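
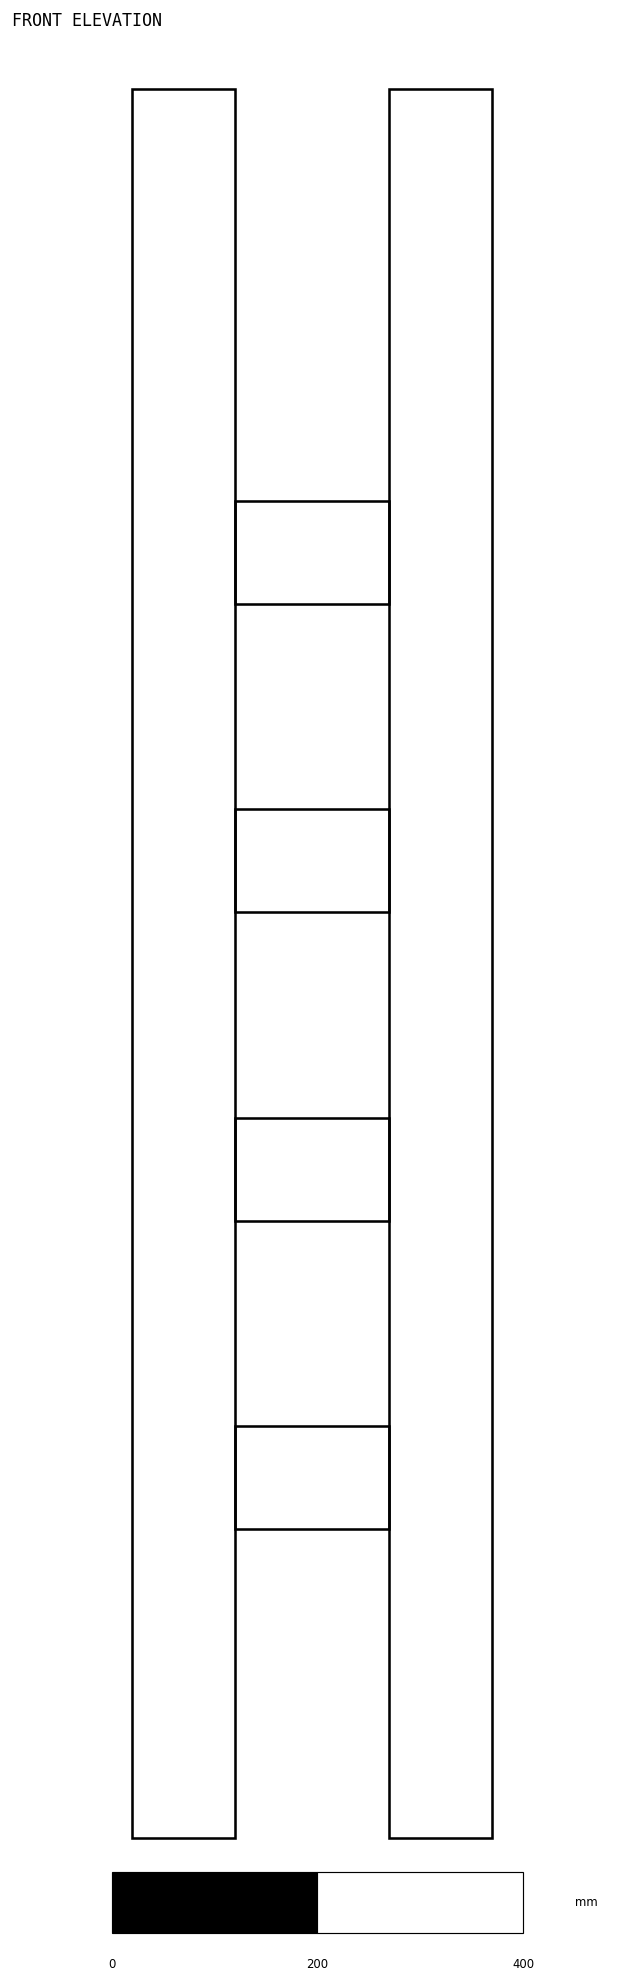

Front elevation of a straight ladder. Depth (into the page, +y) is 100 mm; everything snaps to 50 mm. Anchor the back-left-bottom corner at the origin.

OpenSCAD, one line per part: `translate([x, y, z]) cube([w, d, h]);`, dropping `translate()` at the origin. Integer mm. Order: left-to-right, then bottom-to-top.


cube([100, 100, 1700]);
translate([100, 0, 300]) cube([150, 100, 100]);
translate([100, 0, 600]) cube([150, 100, 100]);
translate([100, 0, 900]) cube([150, 100, 100]);
translate([100, 0, 1200]) cube([150, 100, 100]);
translate([250, 0, 0]) cube([100, 100, 1700]);


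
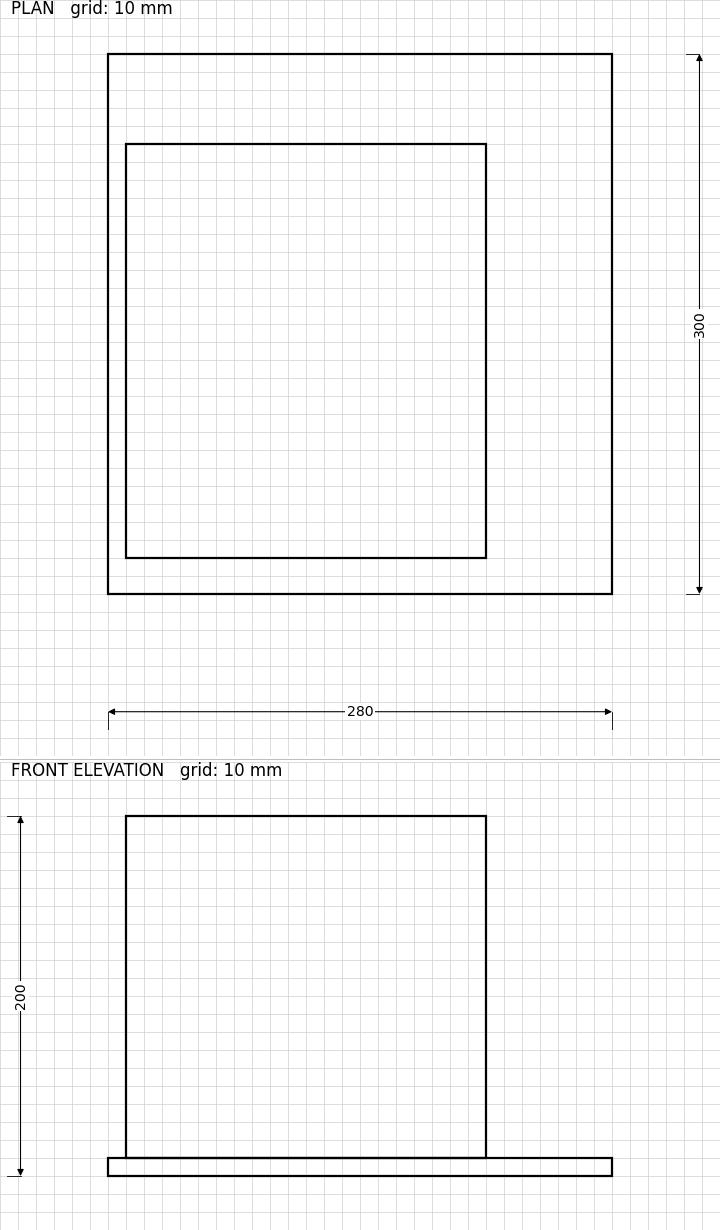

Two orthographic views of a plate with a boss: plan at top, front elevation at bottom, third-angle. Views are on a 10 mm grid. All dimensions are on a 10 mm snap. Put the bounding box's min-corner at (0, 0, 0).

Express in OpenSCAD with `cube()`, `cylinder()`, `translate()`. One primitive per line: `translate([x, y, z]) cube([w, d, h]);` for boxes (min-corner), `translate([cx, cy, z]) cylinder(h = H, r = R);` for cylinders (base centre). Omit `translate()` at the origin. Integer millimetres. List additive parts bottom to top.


cube([280, 300, 10]);
translate([10, 20, 10]) cube([200, 230, 190]);


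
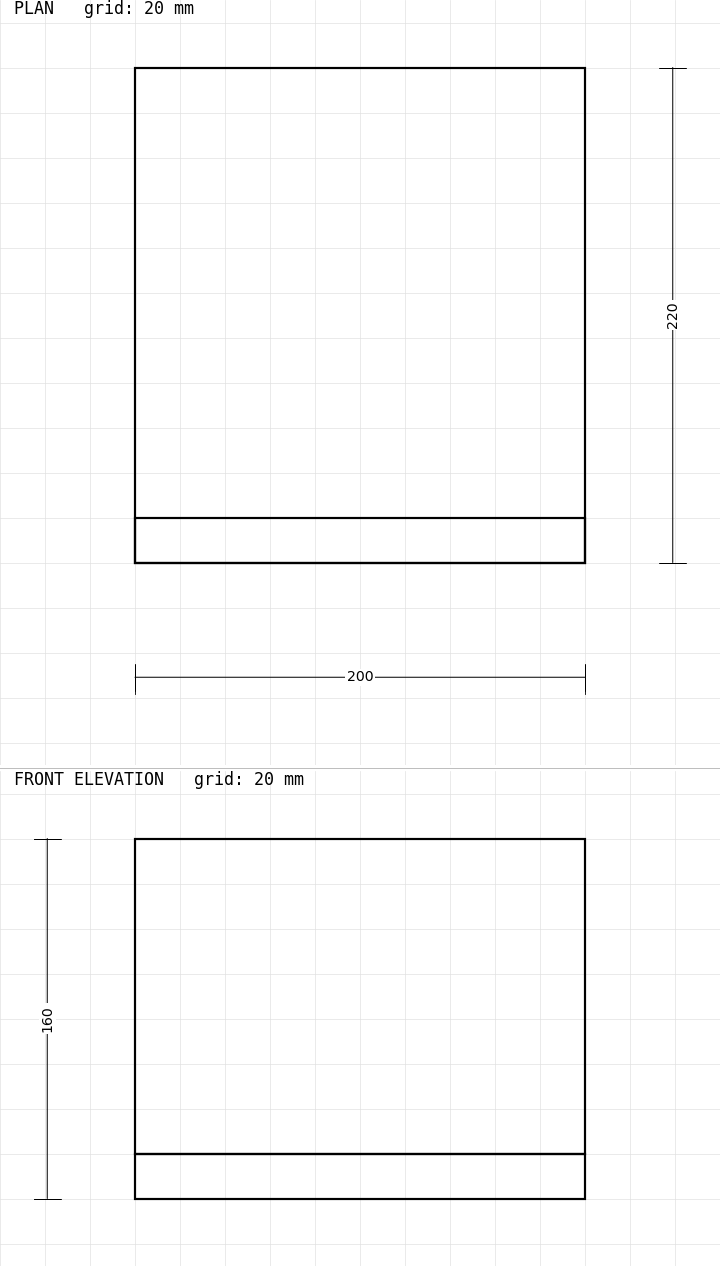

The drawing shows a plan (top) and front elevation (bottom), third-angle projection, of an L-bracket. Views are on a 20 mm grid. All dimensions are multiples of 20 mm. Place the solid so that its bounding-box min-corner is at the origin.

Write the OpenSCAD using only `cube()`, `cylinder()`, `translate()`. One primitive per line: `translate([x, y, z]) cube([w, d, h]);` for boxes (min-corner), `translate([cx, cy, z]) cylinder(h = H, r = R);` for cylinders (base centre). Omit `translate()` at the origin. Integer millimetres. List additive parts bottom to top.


cube([200, 220, 20]);
translate([0, 0, 20]) cube([200, 20, 140]);


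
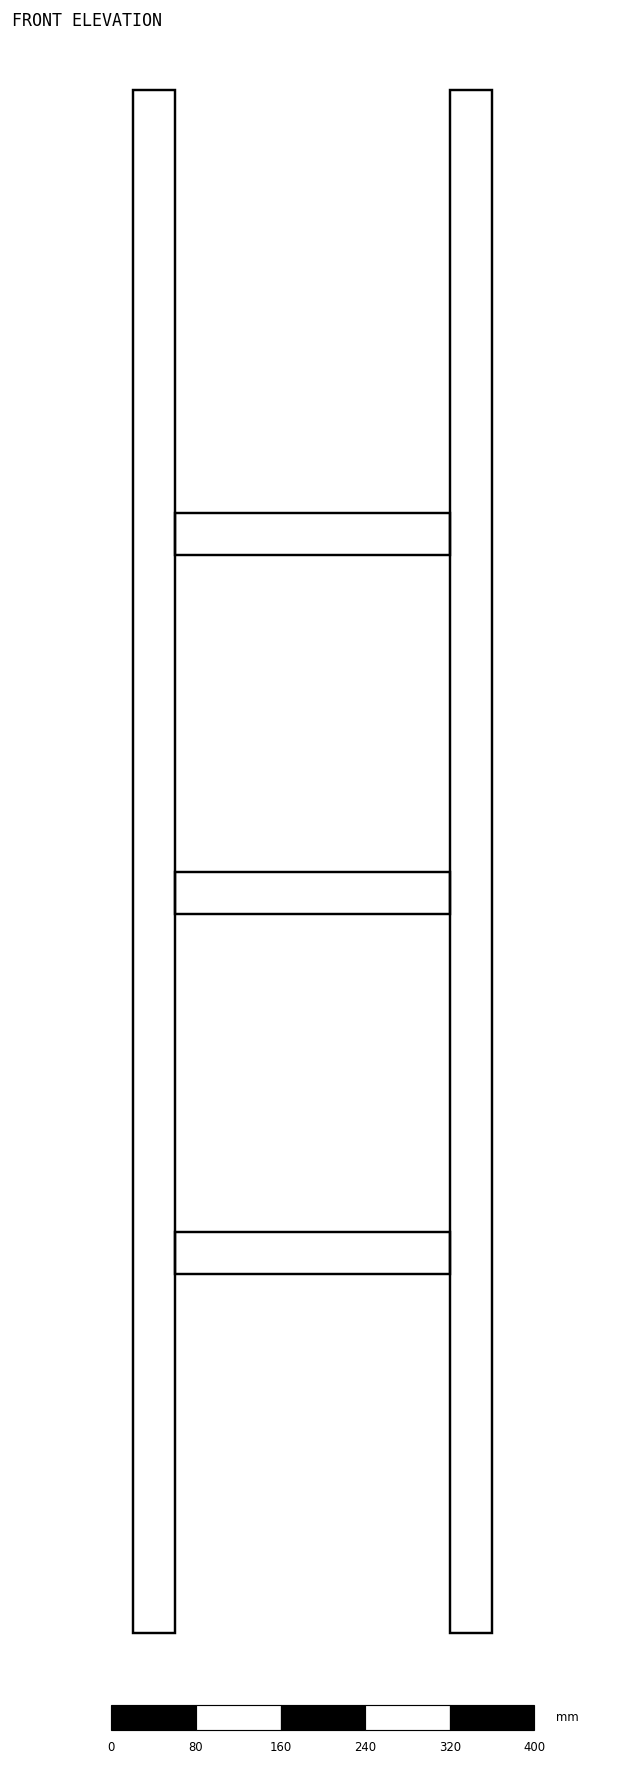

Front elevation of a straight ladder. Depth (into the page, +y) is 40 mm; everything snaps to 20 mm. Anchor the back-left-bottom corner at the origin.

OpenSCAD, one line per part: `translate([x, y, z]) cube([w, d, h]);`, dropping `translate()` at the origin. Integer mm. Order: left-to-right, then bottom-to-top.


cube([40, 40, 1460]);
translate([40, 0, 340]) cube([260, 40, 40]);
translate([40, 0, 680]) cube([260, 40, 40]);
translate([40, 0, 1020]) cube([260, 40, 40]);
translate([300, 0, 0]) cube([40, 40, 1460]);


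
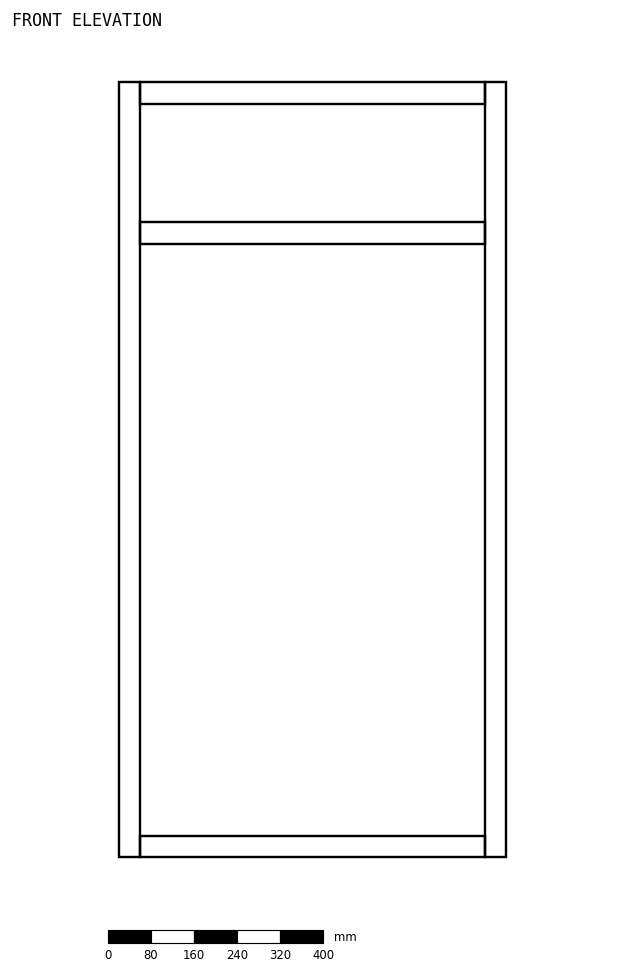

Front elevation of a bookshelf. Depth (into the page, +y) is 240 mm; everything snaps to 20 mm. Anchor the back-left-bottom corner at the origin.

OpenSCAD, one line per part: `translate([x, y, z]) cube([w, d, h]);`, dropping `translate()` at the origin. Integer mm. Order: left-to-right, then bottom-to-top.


cube([40, 240, 1440]);
translate([40, 0, 0]) cube([640, 240, 40]);
translate([40, 0, 1140]) cube([640, 240, 40]);
translate([40, 0, 1400]) cube([640, 240, 40]);
translate([680, 0, 0]) cube([40, 240, 1440]);


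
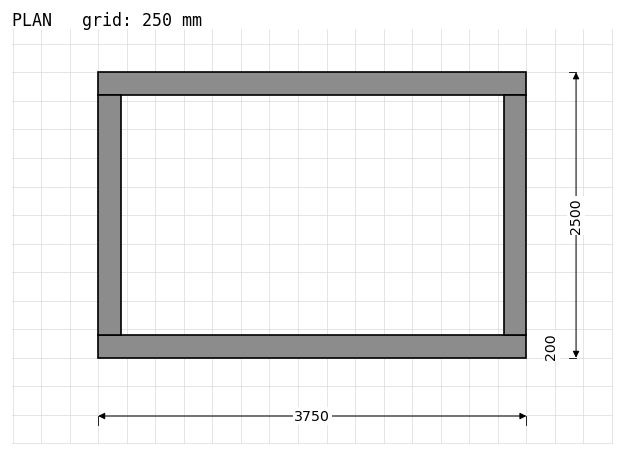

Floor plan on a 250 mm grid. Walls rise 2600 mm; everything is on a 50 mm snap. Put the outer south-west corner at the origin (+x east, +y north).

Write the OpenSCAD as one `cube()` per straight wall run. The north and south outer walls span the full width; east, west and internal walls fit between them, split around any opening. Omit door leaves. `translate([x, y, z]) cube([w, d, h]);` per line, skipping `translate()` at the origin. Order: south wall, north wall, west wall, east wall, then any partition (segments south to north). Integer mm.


cube([3750, 200, 2600]);
translate([0, 2300, 0]) cube([3750, 200, 2600]);
translate([0, 200, 0]) cube([200, 2100, 2600]);
translate([3550, 200, 0]) cube([200, 2100, 2600]);


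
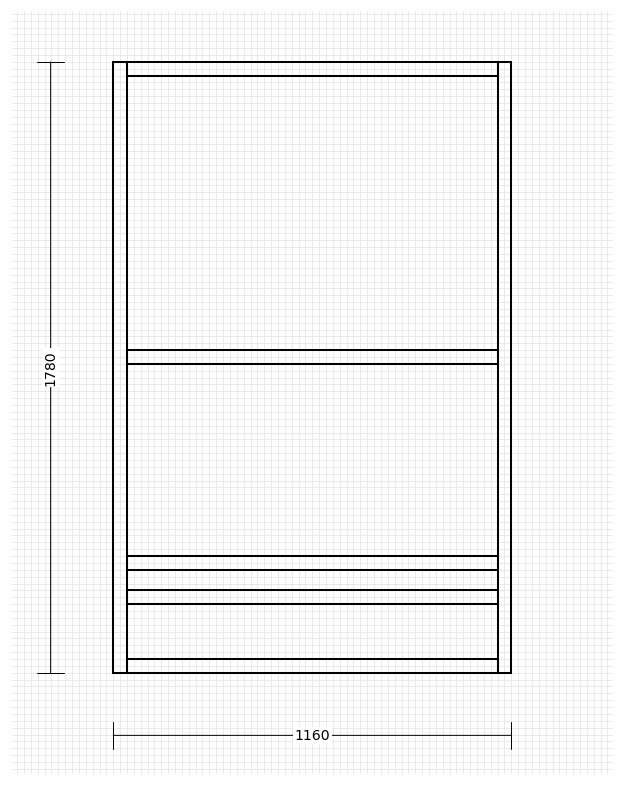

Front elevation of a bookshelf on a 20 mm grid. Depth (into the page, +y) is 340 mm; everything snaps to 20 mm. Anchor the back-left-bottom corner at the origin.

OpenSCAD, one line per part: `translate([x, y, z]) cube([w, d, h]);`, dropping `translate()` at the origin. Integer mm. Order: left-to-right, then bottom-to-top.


cube([40, 340, 1780]);
translate([40, 0, 0]) cube([1080, 340, 40]);
translate([40, 0, 200]) cube([1080, 340, 40]);
translate([40, 0, 300]) cube([1080, 340, 40]);
translate([40, 0, 900]) cube([1080, 340, 40]);
translate([40, 0, 1740]) cube([1080, 340, 40]);
translate([1120, 0, 0]) cube([40, 340, 1780]);


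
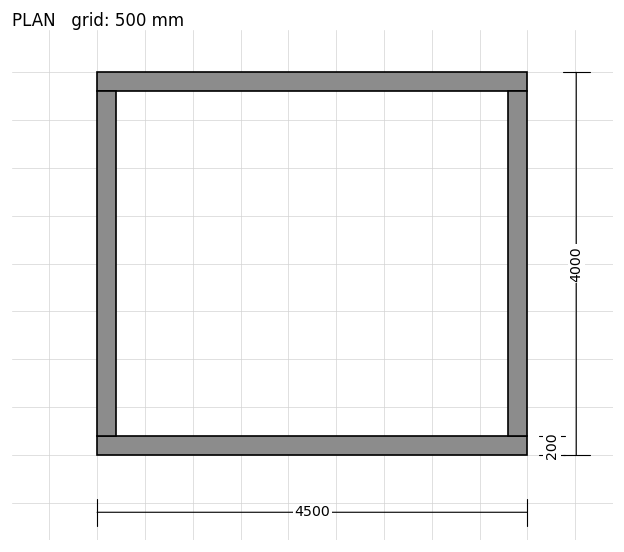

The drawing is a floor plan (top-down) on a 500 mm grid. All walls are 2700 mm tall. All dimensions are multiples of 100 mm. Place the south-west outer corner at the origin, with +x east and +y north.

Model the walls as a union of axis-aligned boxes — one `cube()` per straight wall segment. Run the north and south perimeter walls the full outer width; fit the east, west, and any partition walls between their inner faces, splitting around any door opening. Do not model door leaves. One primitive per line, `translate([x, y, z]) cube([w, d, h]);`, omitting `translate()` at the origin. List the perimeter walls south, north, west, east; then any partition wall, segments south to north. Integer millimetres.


cube([4500, 200, 2700]);
translate([0, 3800, 0]) cube([4500, 200, 2700]);
translate([0, 200, 0]) cube([200, 3600, 2700]);
translate([4300, 200, 0]) cube([200, 3600, 2700]);


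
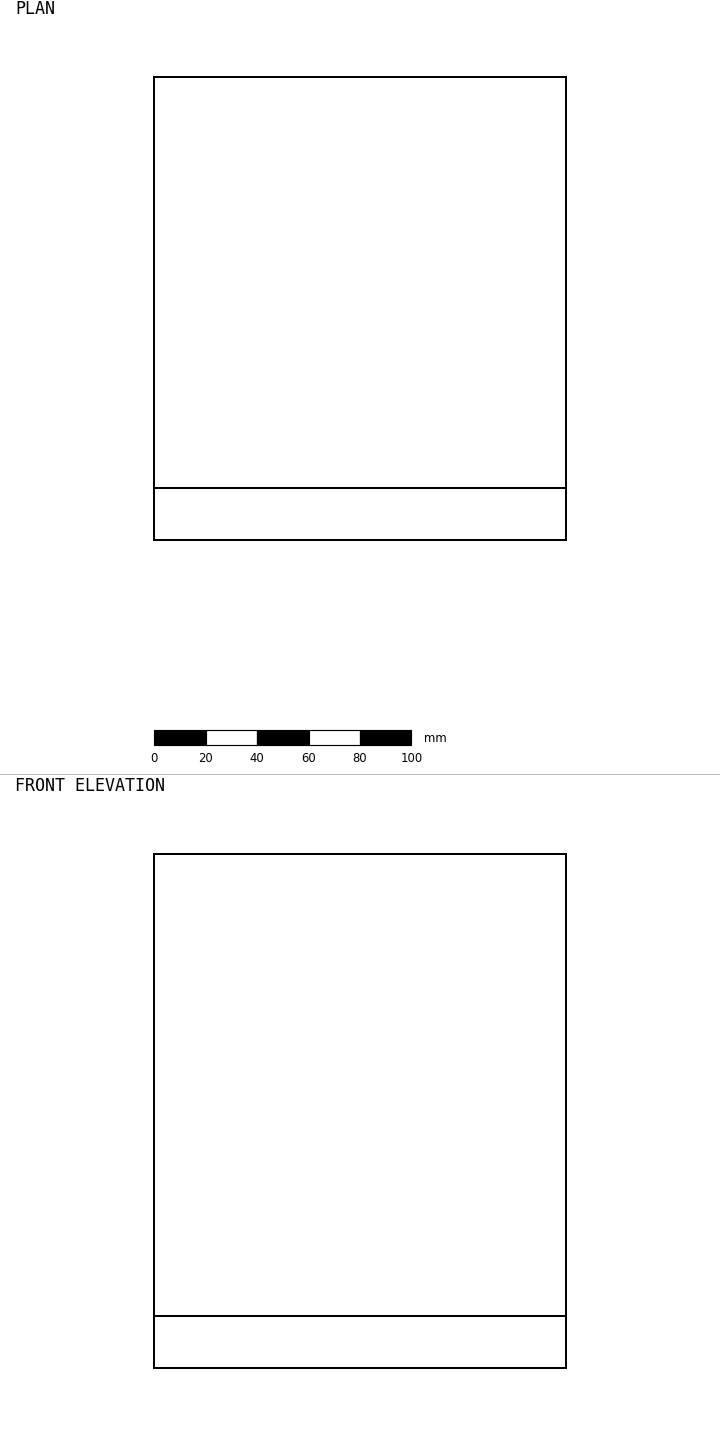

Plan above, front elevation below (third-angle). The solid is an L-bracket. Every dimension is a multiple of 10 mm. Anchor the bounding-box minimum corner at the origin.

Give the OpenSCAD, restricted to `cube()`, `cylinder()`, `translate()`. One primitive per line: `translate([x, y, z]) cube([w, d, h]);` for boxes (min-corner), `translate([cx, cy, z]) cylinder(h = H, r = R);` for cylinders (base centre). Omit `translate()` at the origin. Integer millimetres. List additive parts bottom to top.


cube([160, 180, 20]);
translate([0, 0, 20]) cube([160, 20, 180]);


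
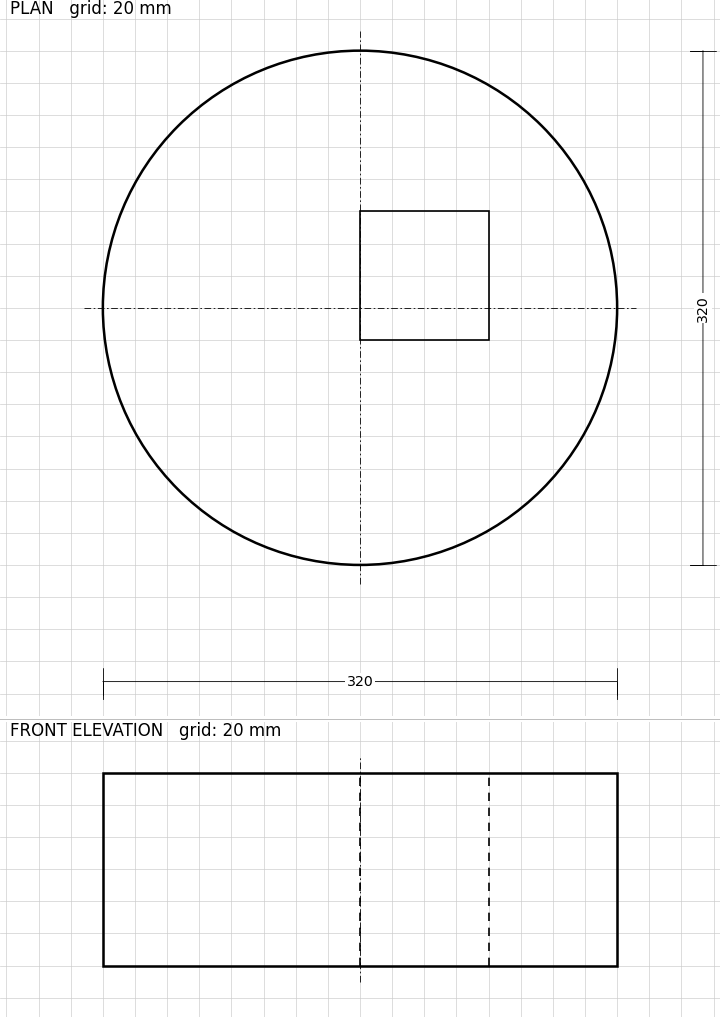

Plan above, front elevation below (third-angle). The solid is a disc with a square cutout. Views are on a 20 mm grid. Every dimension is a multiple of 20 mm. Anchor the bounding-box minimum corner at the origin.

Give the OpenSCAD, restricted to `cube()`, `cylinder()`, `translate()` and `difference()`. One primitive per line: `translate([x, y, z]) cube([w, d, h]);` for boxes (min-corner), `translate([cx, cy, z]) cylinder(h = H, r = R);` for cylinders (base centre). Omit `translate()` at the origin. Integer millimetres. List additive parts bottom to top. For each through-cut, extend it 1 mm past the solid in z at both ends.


difference() {
  translate([160, 160, 0]) cylinder(h = 120, r = 160);
  translate([160, 140, -1]) cube([80, 80, 122]);
}


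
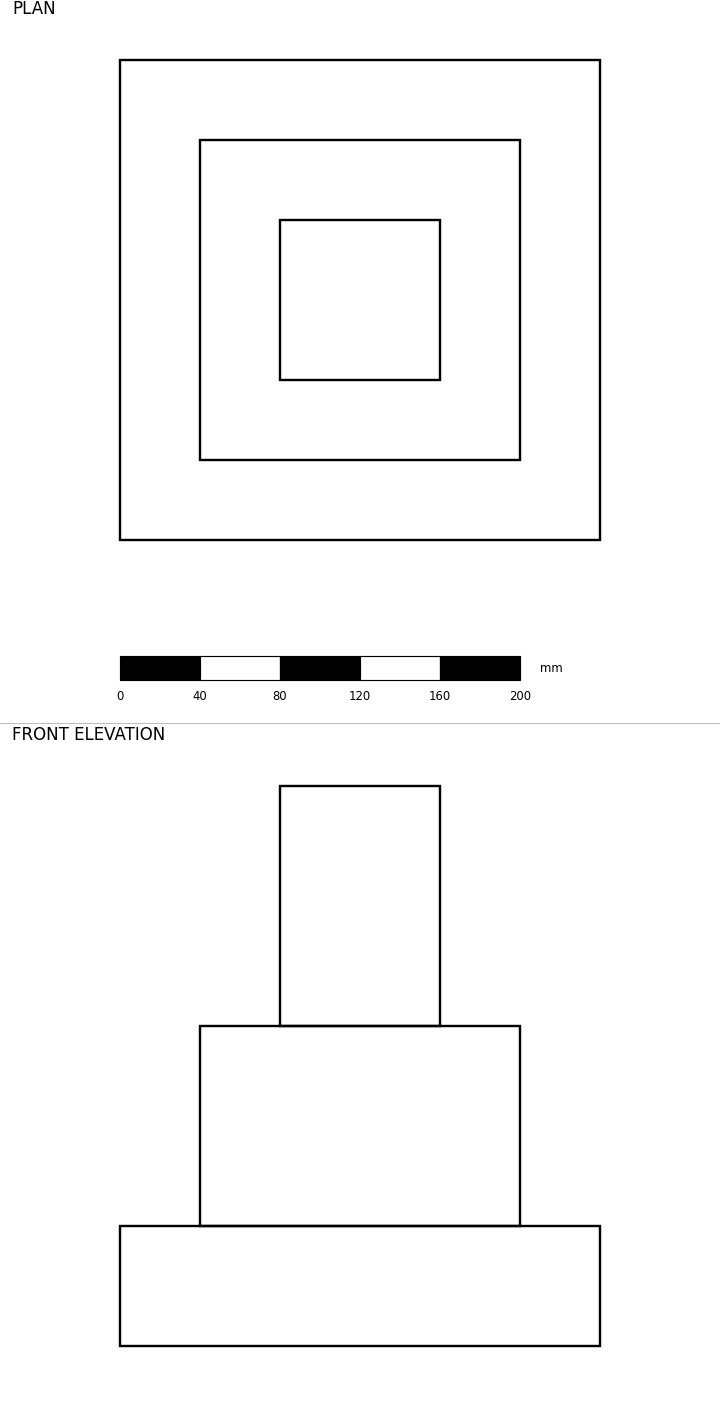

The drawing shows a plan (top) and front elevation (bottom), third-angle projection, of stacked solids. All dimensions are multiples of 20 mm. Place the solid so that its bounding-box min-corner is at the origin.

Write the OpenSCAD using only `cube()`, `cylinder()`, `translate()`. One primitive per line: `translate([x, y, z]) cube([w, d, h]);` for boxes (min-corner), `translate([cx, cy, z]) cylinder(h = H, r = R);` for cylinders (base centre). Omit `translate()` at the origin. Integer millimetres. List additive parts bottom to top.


cube([240, 240, 60]);
translate([40, 40, 60]) cube([160, 160, 100]);
translate([80, 80, 160]) cube([80, 80, 120]);


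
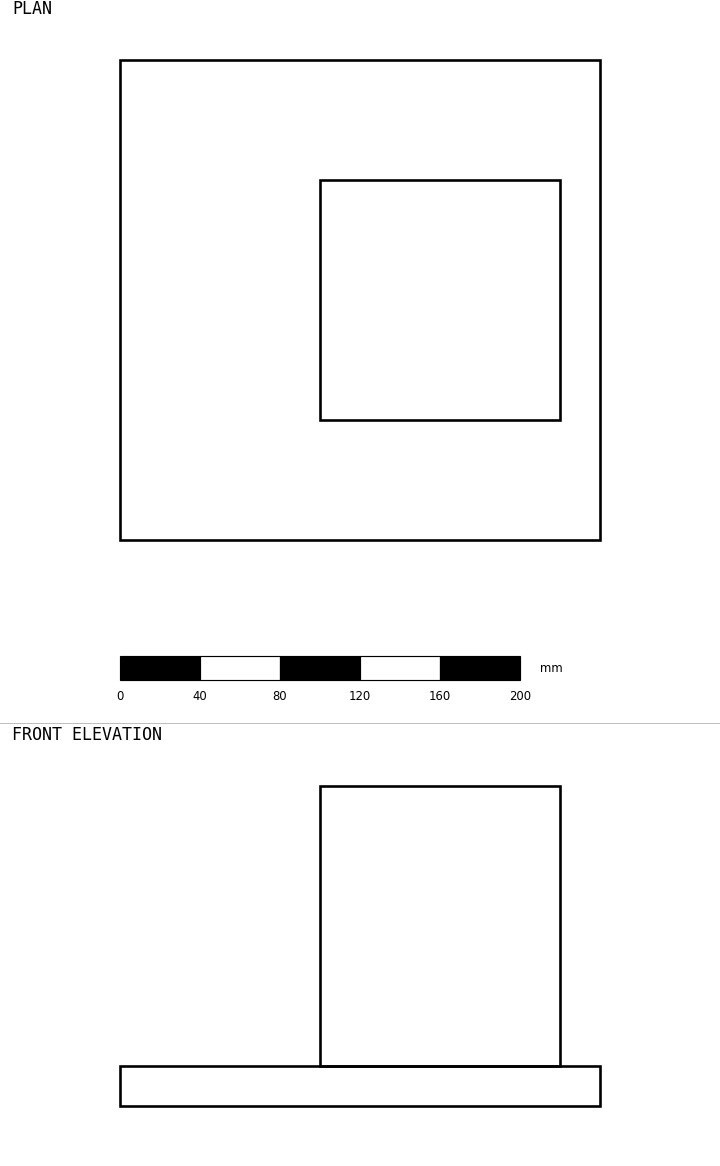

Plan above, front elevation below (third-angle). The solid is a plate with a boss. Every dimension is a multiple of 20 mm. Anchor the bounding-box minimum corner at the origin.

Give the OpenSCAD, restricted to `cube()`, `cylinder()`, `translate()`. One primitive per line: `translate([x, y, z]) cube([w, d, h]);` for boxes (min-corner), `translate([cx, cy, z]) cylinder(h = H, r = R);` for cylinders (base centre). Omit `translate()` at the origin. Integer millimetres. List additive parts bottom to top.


cube([240, 240, 20]);
translate([100, 60, 20]) cube([120, 120, 140]);


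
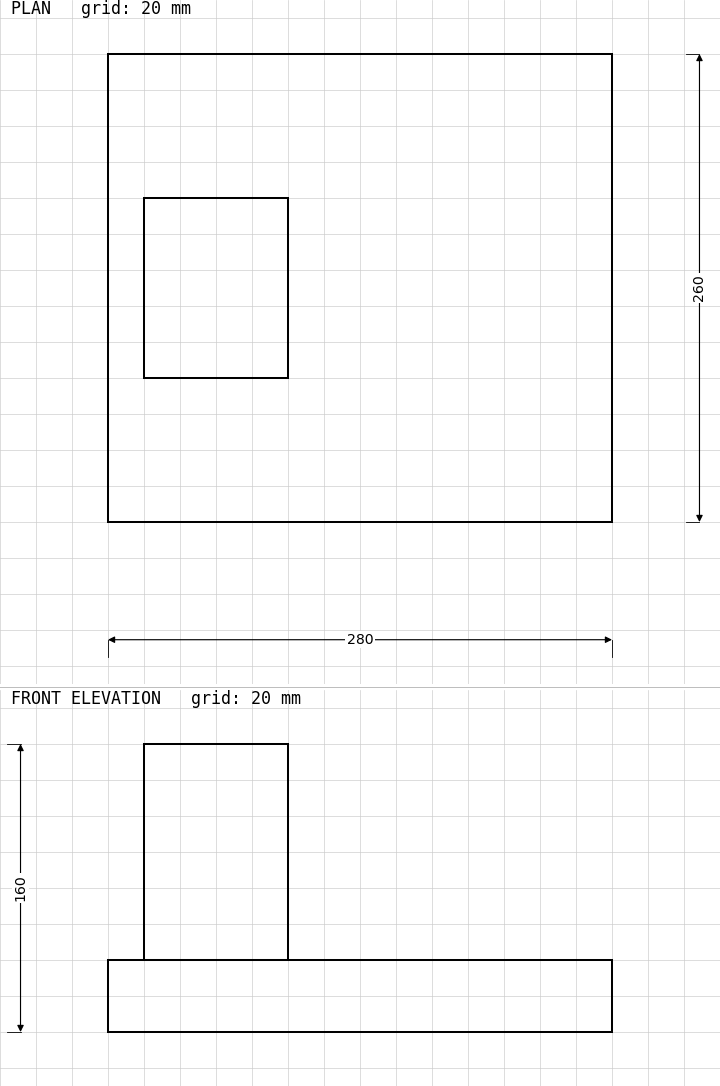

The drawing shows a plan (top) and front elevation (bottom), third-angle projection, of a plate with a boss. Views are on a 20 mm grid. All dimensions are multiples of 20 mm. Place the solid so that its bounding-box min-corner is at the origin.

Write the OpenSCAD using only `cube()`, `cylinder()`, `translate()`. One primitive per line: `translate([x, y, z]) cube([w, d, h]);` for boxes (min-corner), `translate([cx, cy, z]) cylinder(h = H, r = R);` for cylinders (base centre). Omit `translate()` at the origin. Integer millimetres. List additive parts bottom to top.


cube([280, 260, 40]);
translate([20, 80, 40]) cube([80, 100, 120]);


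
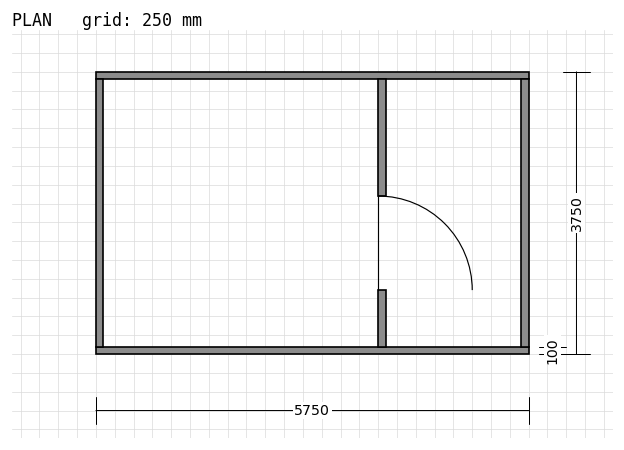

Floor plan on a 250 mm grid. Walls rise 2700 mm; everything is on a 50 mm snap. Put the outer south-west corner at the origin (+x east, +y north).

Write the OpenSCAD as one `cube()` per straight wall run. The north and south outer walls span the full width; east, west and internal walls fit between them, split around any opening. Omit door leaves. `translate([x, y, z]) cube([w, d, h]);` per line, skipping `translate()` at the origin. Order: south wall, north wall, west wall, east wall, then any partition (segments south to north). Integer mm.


cube([5750, 100, 2700]);
translate([0, 3650, 0]) cube([5750, 100, 2700]);
translate([0, 100, 0]) cube([100, 3550, 2700]);
translate([5650, 100, 0]) cube([100, 3550, 2700]);
translate([3750, 100, 0]) cube([100, 750, 2700]);
translate([3750, 2100, 0]) cube([100, 1550, 2700]);


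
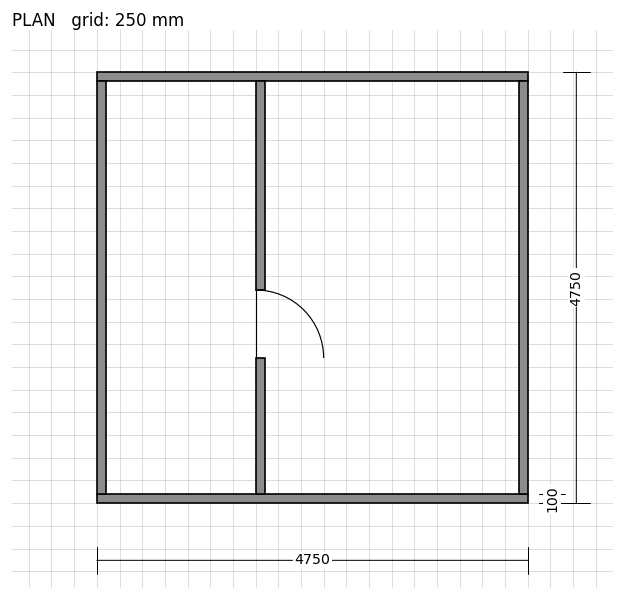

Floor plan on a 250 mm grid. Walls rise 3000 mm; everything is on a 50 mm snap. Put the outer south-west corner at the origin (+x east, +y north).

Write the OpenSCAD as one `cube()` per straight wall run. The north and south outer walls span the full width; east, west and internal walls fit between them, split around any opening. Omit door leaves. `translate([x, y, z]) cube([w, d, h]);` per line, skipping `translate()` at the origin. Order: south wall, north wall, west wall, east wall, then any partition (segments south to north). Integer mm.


cube([4750, 100, 3000]);
translate([0, 4650, 0]) cube([4750, 100, 3000]);
translate([0, 100, 0]) cube([100, 4550, 3000]);
translate([4650, 100, 0]) cube([100, 4550, 3000]);
translate([1750, 100, 0]) cube([100, 1500, 3000]);
translate([1750, 2350, 0]) cube([100, 2300, 3000]);


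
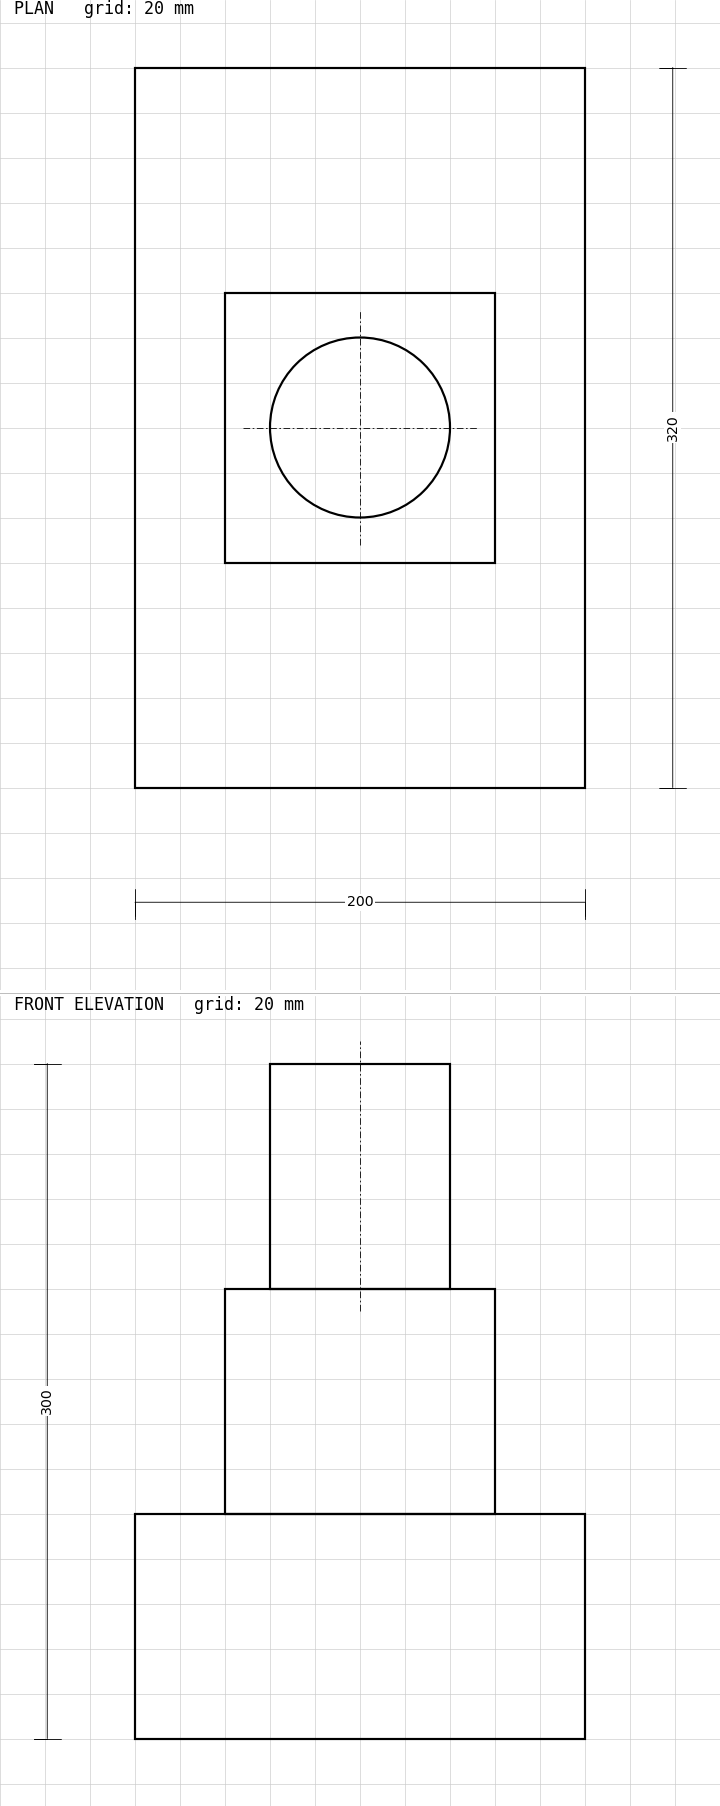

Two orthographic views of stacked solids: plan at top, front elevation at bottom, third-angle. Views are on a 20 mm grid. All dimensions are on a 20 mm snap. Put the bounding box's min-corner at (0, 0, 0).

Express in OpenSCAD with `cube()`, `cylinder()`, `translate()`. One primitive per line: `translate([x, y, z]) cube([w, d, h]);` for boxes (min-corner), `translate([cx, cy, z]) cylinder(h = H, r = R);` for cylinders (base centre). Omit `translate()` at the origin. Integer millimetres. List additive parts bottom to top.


cube([200, 320, 100]);
translate([40, 100, 100]) cube([120, 120, 100]);
translate([100, 160, 200]) cylinder(h = 100, r = 40);


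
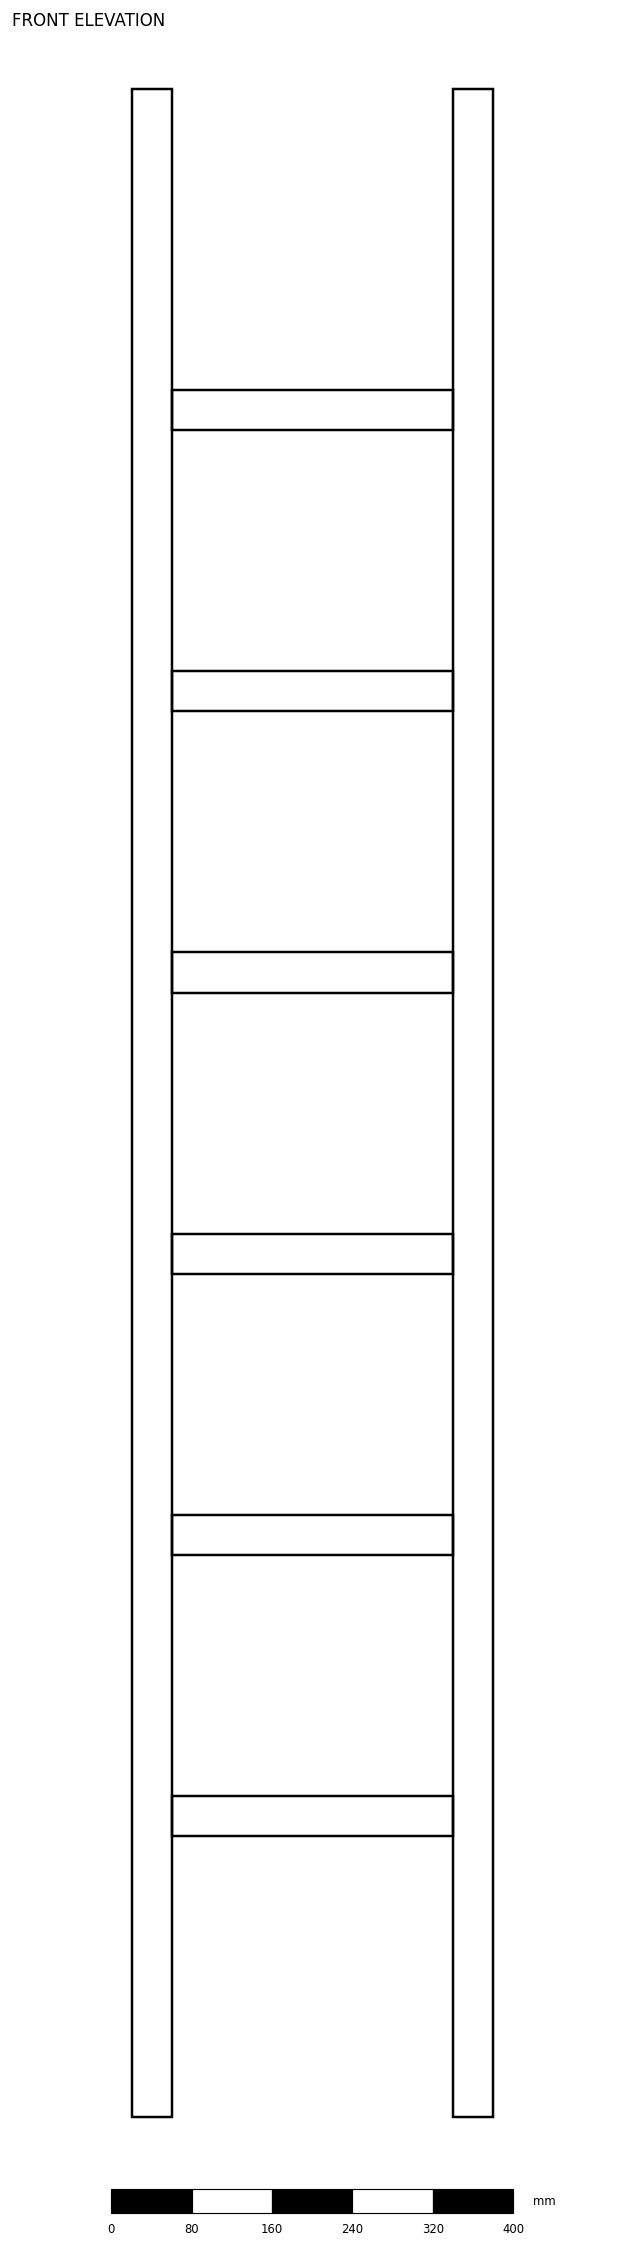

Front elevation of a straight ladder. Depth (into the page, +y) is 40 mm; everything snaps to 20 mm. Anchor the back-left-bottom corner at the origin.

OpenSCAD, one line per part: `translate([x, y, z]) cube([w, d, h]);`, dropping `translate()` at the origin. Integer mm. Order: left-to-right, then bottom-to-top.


cube([40, 40, 2020]);
translate([40, 0, 280]) cube([280, 40, 40]);
translate([40, 0, 560]) cube([280, 40, 40]);
translate([40, 0, 840]) cube([280, 40, 40]);
translate([40, 0, 1120]) cube([280, 40, 40]);
translate([40, 0, 1400]) cube([280, 40, 40]);
translate([40, 0, 1680]) cube([280, 40, 40]);
translate([320, 0, 0]) cube([40, 40, 2020]);


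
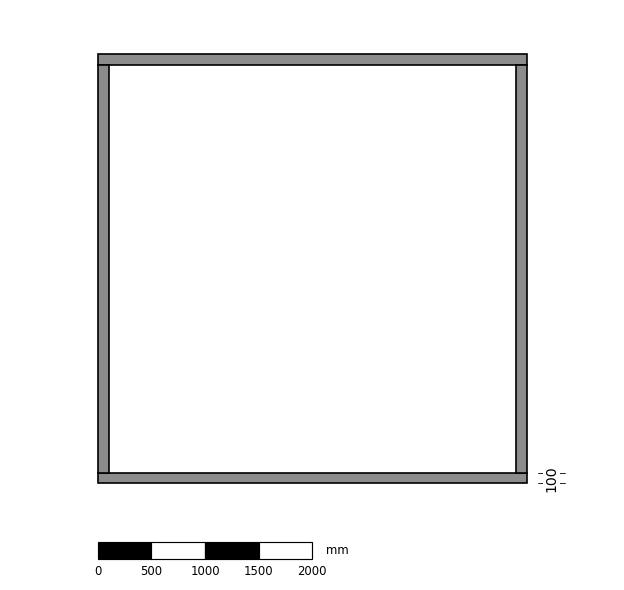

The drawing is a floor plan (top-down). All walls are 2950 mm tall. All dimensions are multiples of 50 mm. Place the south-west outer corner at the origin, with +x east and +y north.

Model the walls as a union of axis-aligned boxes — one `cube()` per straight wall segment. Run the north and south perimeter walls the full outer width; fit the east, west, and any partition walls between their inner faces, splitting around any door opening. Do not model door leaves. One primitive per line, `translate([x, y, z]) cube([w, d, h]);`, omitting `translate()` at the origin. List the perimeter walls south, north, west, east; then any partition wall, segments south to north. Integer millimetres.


cube([4000, 100, 2950]);
translate([0, 3900, 0]) cube([4000, 100, 2950]);
translate([0, 100, 0]) cube([100, 3800, 2950]);
translate([3900, 100, 0]) cube([100, 3800, 2950]);


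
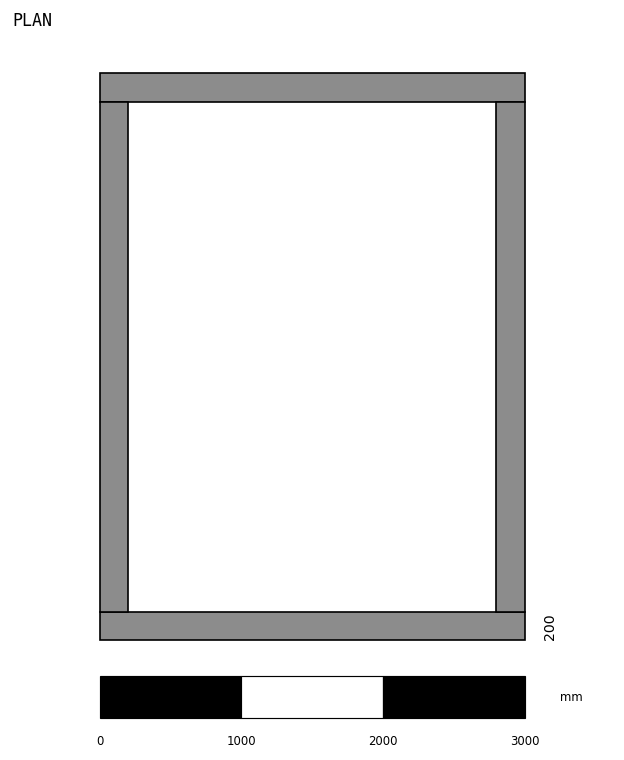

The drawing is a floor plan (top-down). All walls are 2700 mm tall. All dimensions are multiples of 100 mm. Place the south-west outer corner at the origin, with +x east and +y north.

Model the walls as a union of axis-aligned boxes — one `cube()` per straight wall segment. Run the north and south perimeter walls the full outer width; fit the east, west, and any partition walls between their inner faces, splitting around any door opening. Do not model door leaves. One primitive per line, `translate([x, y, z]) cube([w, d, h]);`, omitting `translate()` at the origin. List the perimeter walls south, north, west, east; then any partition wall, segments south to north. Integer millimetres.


cube([3000, 200, 2700]);
translate([0, 3800, 0]) cube([3000, 200, 2700]);
translate([0, 200, 0]) cube([200, 3600, 2700]);
translate([2800, 200, 0]) cube([200, 3600, 2700]);


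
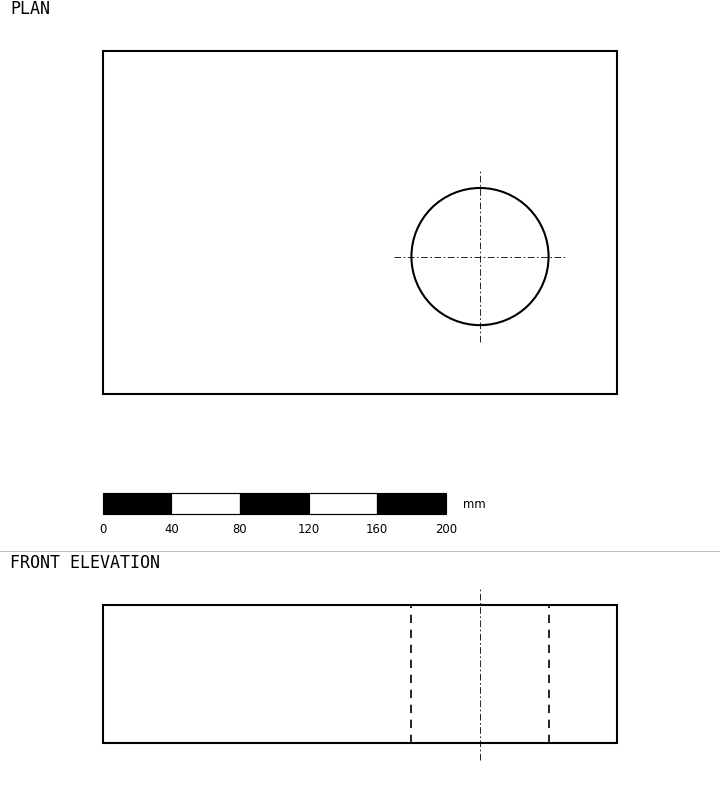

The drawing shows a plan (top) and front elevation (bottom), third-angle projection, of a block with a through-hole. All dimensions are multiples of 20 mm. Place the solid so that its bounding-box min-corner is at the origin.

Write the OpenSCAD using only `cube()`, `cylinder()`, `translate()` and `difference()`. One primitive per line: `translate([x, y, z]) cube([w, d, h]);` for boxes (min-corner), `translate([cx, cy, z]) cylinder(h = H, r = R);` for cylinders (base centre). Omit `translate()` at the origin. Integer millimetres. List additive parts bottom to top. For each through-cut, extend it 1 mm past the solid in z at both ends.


difference() {
  cube([300, 200, 80]);
  translate([220, 80, -1]) cylinder(h = 82, r = 40);
}


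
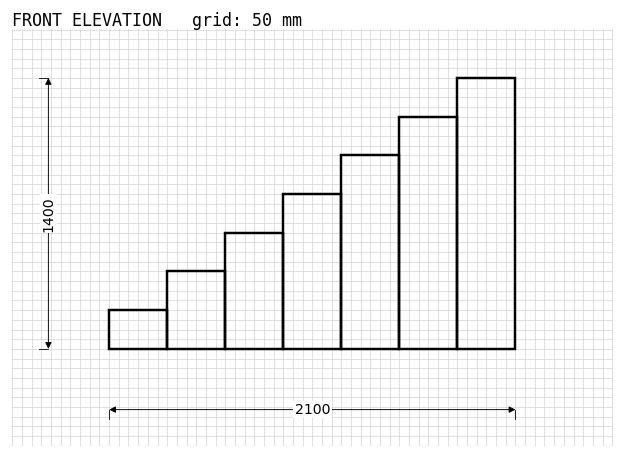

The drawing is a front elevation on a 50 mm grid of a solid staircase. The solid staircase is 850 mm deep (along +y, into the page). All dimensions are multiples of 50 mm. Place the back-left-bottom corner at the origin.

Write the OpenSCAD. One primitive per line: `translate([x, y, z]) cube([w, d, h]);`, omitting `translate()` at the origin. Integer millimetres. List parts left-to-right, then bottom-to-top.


cube([300, 850, 200]);
translate([300, 0, 0]) cube([300, 850, 400]);
translate([600, 0, 0]) cube([300, 850, 600]);
translate([900, 0, 0]) cube([300, 850, 800]);
translate([1200, 0, 0]) cube([300, 850, 1000]);
translate([1500, 0, 0]) cube([300, 850, 1200]);
translate([1800, 0, 0]) cube([300, 850, 1400]);


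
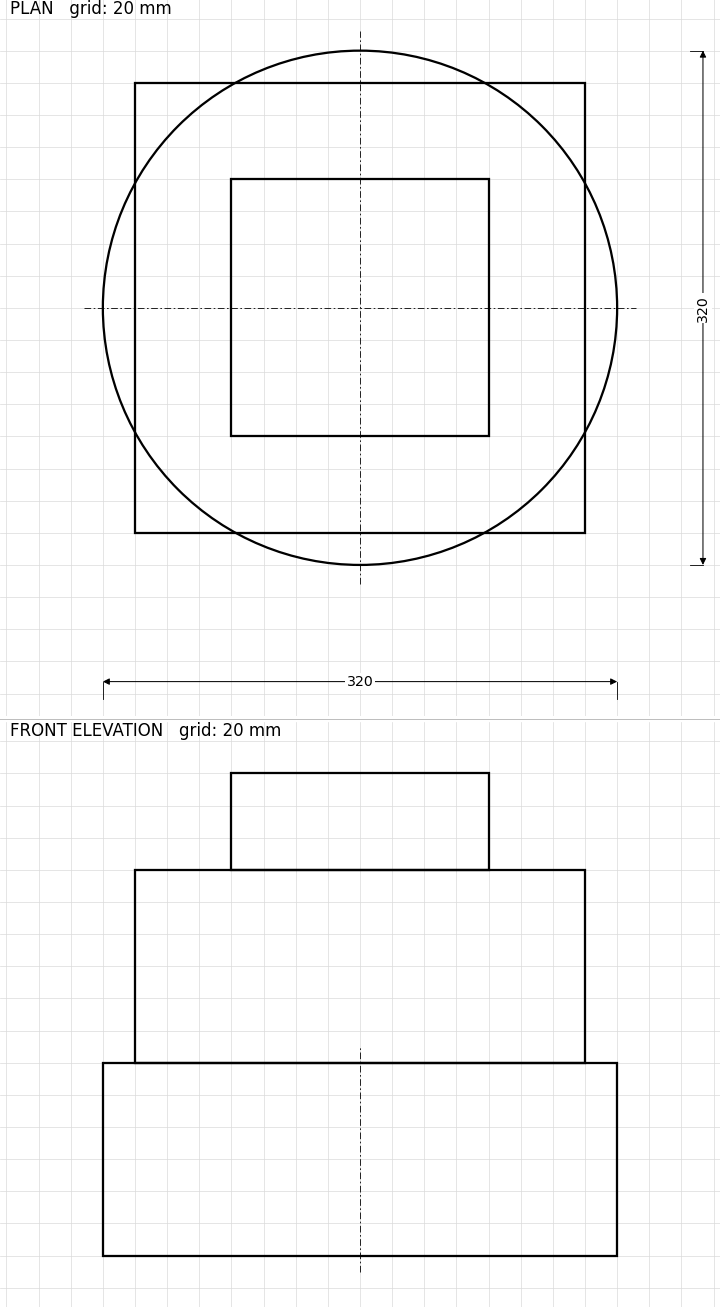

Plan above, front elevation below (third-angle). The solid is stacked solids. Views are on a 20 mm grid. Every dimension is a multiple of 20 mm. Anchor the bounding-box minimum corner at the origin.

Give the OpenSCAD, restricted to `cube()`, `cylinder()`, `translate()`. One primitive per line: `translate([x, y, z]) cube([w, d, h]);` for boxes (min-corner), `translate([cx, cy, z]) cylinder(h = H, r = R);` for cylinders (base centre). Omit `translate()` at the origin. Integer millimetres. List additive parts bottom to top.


translate([160, 160, 0]) cylinder(h = 120, r = 160);
translate([20, 20, 120]) cube([280, 280, 120]);
translate([80, 80, 240]) cube([160, 160, 60]);


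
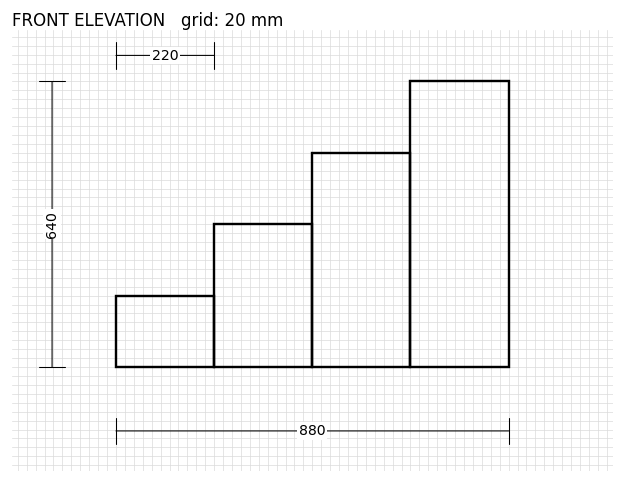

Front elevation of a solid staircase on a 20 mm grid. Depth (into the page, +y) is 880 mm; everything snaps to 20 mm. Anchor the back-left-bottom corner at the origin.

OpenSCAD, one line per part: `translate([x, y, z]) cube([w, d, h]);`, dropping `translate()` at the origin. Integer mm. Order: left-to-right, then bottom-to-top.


cube([220, 880, 160]);
translate([220, 0, 0]) cube([220, 880, 320]);
translate([440, 0, 0]) cube([220, 880, 480]);
translate([660, 0, 0]) cube([220, 880, 640]);


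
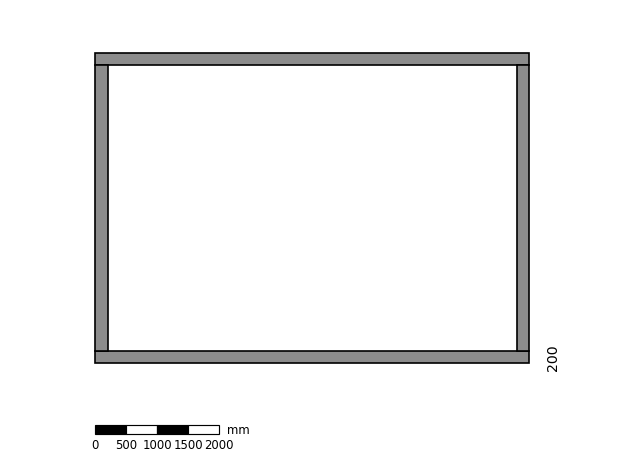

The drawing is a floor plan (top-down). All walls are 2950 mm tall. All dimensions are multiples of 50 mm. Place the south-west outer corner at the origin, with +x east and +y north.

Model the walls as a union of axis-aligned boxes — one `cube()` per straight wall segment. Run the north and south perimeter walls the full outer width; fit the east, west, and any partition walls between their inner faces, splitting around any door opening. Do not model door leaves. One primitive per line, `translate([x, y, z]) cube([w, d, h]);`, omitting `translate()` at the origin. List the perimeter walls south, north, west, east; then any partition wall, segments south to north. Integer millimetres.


cube([7000, 200, 2950]);
translate([0, 4800, 0]) cube([7000, 200, 2950]);
translate([0, 200, 0]) cube([200, 4600, 2950]);
translate([6800, 200, 0]) cube([200, 4600, 2950]);


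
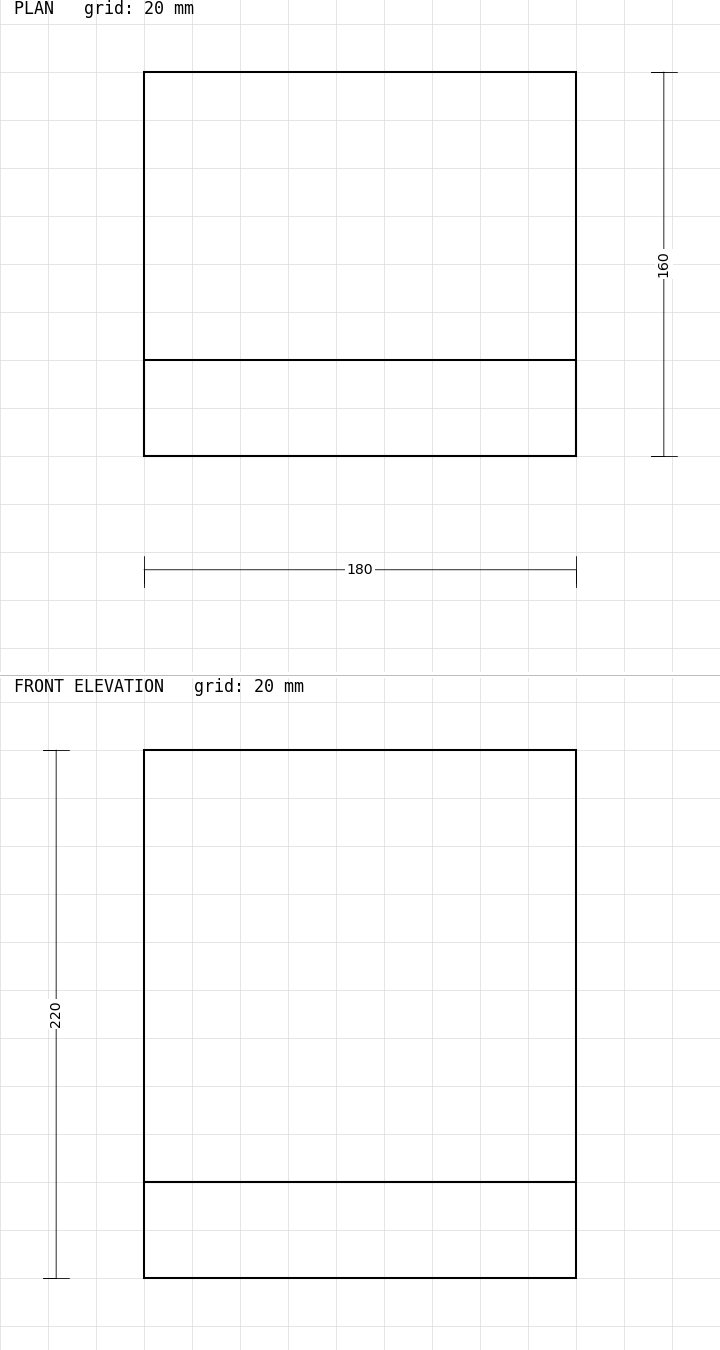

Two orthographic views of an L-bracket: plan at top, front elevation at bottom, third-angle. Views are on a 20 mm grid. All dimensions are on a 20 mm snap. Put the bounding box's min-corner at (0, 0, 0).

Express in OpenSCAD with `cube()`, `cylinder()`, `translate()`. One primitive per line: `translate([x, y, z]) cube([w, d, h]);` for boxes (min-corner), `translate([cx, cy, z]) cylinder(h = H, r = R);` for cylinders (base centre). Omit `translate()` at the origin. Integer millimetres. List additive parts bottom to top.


cube([180, 160, 40]);
translate([0, 0, 40]) cube([180, 40, 180]);


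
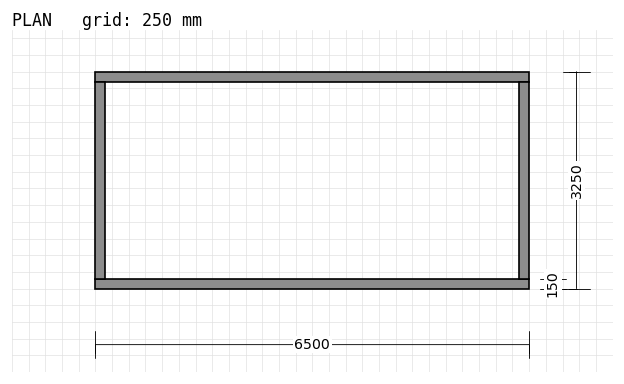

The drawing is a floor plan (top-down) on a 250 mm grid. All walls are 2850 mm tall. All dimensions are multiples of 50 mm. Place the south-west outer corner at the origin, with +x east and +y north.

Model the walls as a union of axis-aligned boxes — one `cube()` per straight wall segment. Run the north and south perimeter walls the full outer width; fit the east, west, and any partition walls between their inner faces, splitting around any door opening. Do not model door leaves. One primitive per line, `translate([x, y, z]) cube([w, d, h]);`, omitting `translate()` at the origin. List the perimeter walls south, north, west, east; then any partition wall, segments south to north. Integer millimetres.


cube([6500, 150, 2850]);
translate([0, 3100, 0]) cube([6500, 150, 2850]);
translate([0, 150, 0]) cube([150, 2950, 2850]);
translate([6350, 150, 0]) cube([150, 2950, 2850]);


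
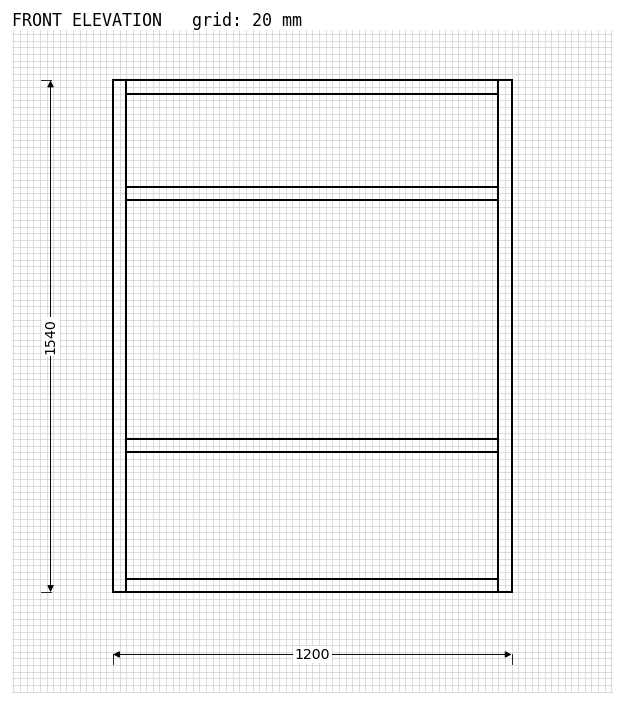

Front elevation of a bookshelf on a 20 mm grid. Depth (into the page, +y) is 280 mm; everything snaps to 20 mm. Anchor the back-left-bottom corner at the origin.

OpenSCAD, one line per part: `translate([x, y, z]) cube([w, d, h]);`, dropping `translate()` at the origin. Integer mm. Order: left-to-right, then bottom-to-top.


cube([40, 280, 1540]);
translate([40, 0, 0]) cube([1120, 280, 40]);
translate([40, 0, 420]) cube([1120, 280, 40]);
translate([40, 0, 1180]) cube([1120, 280, 40]);
translate([40, 0, 1500]) cube([1120, 280, 40]);
translate([1160, 0, 0]) cube([40, 280, 1540]);


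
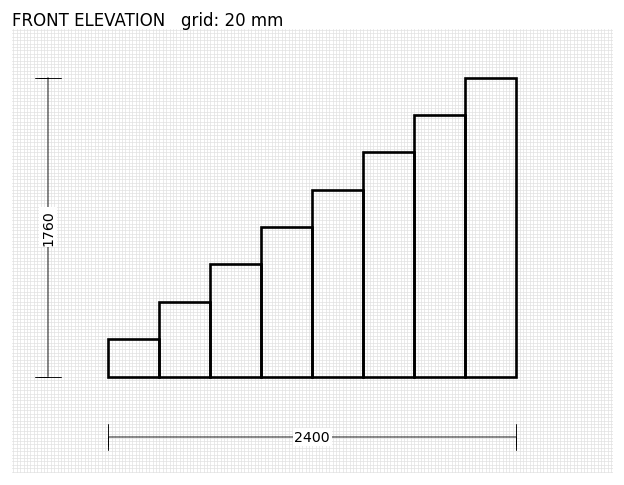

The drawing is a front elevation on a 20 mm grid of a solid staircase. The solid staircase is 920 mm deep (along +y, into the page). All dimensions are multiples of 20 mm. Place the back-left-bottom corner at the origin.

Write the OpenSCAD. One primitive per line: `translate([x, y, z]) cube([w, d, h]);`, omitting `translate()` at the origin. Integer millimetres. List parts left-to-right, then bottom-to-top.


cube([300, 920, 220]);
translate([300, 0, 0]) cube([300, 920, 440]);
translate([600, 0, 0]) cube([300, 920, 660]);
translate([900, 0, 0]) cube([300, 920, 880]);
translate([1200, 0, 0]) cube([300, 920, 1100]);
translate([1500, 0, 0]) cube([300, 920, 1320]);
translate([1800, 0, 0]) cube([300, 920, 1540]);
translate([2100, 0, 0]) cube([300, 920, 1760]);


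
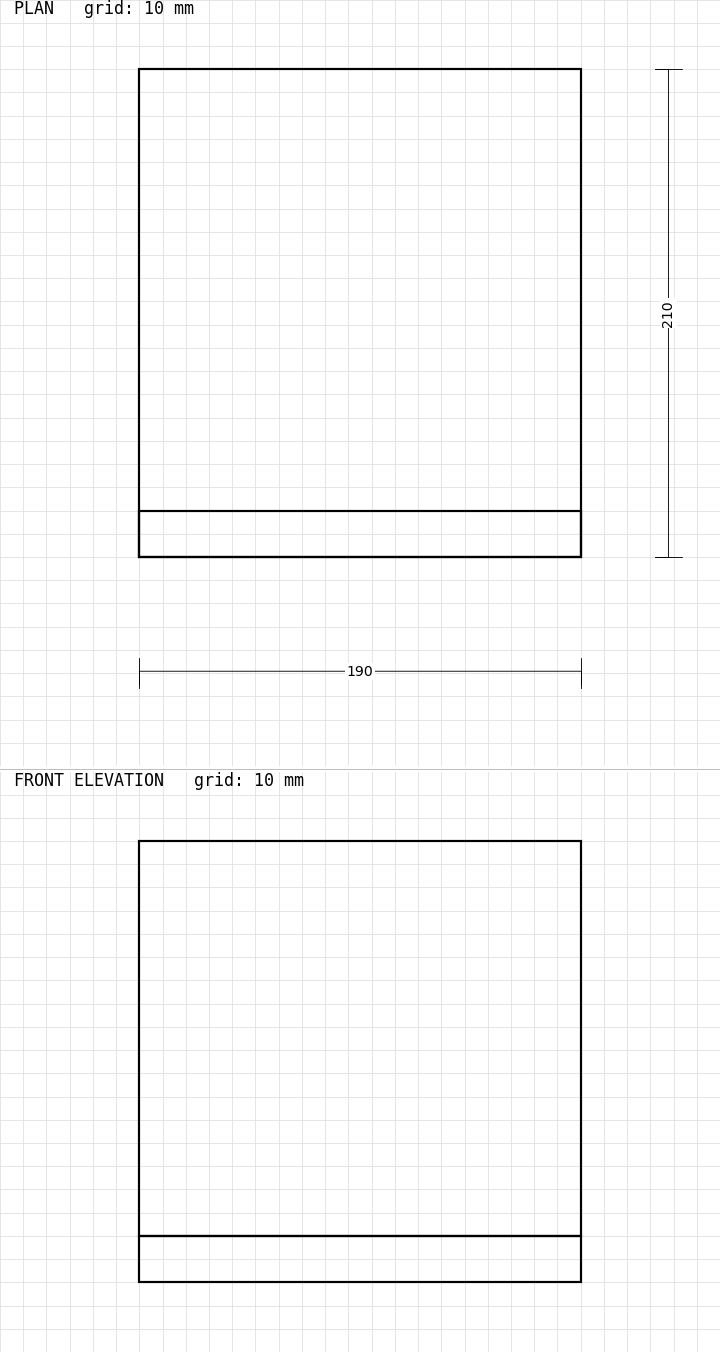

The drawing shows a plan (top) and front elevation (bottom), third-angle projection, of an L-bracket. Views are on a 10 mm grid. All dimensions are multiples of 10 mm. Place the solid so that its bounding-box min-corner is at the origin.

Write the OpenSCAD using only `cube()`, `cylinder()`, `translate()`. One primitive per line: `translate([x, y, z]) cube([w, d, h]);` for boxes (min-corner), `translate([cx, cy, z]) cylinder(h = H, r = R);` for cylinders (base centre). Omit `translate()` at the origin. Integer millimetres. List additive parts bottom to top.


cube([190, 210, 20]);
translate([0, 0, 20]) cube([190, 20, 170]);


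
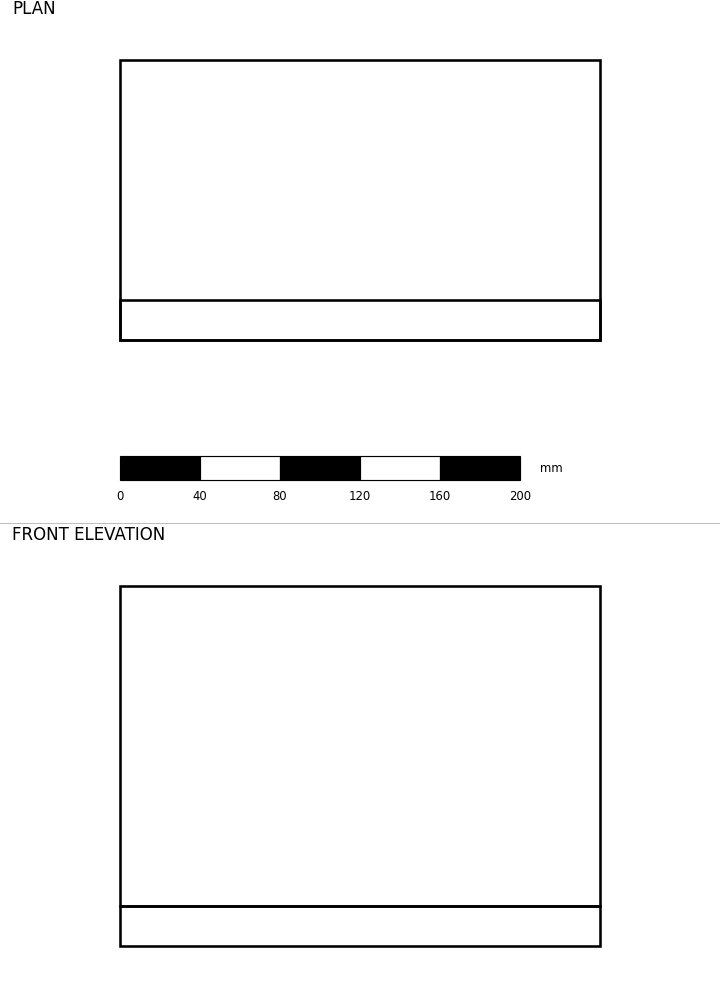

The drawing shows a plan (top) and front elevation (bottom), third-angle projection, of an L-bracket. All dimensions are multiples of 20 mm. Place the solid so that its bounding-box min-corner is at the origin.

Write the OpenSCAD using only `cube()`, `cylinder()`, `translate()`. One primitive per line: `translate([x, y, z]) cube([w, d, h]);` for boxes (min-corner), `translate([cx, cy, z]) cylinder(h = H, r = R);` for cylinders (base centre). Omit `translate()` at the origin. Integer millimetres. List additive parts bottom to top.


cube([240, 140, 20]);
translate([0, 0, 20]) cube([240, 20, 160]);


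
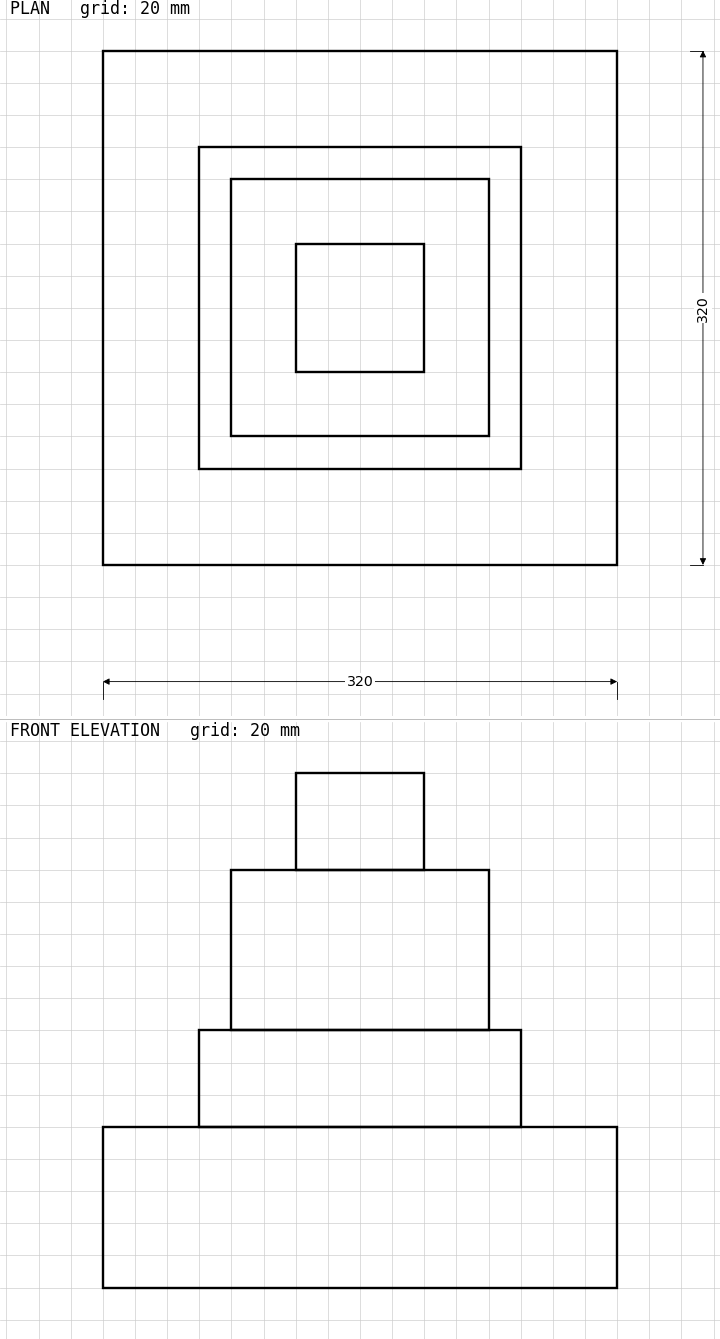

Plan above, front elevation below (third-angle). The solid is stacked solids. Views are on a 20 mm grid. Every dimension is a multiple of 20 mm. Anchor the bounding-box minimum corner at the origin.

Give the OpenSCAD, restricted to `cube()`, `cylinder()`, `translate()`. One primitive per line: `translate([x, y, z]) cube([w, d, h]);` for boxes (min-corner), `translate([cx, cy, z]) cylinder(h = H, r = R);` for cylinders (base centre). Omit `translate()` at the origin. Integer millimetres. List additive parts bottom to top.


cube([320, 320, 100]);
translate([60, 60, 100]) cube([200, 200, 60]);
translate([80, 80, 160]) cube([160, 160, 100]);
translate([120, 120, 260]) cube([80, 80, 60]);


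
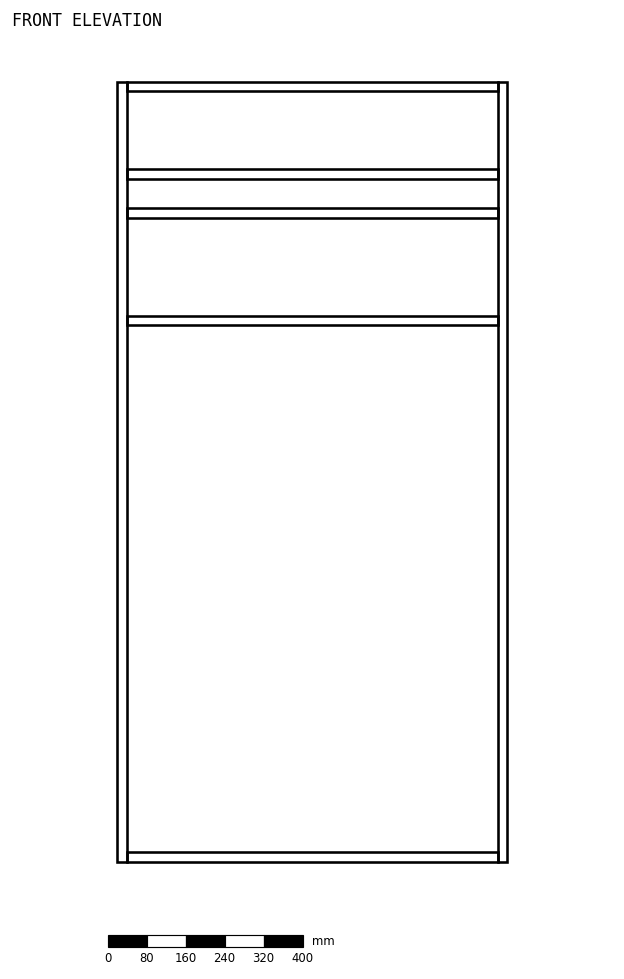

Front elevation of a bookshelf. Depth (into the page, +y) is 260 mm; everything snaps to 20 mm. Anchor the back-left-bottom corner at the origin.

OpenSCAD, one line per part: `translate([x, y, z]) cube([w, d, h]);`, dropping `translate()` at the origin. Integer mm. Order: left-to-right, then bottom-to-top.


cube([20, 260, 1600]);
translate([20, 0, 0]) cube([760, 260, 20]);
translate([20, 0, 1100]) cube([760, 260, 20]);
translate([20, 0, 1320]) cube([760, 260, 20]);
translate([20, 0, 1400]) cube([760, 260, 20]);
translate([20, 0, 1580]) cube([760, 260, 20]);
translate([780, 0, 0]) cube([20, 260, 1600]);


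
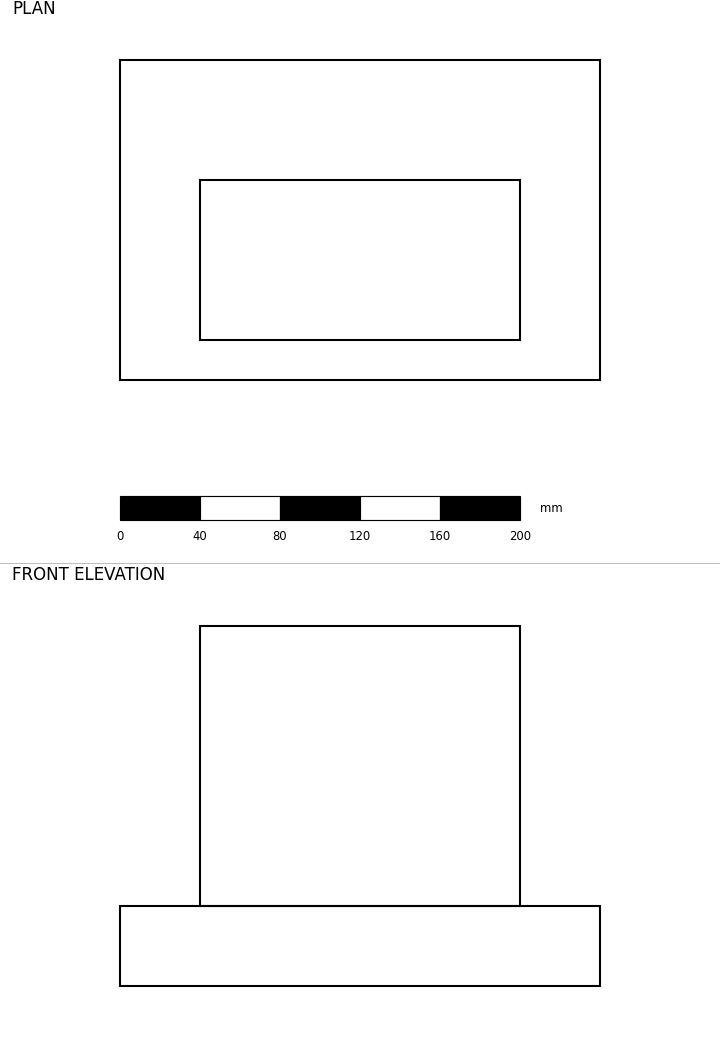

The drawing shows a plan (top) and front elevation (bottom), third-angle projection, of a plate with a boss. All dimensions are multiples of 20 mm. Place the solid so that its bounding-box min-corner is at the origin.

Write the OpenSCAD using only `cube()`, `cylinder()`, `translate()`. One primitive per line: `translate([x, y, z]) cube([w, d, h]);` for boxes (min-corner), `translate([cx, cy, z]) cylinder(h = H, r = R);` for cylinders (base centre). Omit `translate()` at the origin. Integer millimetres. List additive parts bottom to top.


cube([240, 160, 40]);
translate([40, 20, 40]) cube([160, 80, 140]);
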